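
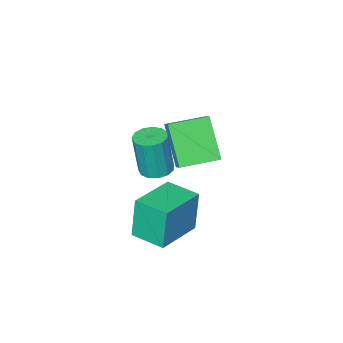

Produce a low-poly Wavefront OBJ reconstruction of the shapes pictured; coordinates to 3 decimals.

v 1.936 -1.129 2.637
v 2.62 -1.182 2.566
v 2.809 -1.324 4.471
v 2.124 -1.271 4.543
v 2.543 -0.803 2.601
v 2.731 -0.944 4.507
v 2.272 -0.527 2.649
v 2.461 -0.669 4.554
v 1.895 -0.443 2.692
v 2.084 -0.584 4.598
v 1.531 -0.576 2.718
v 1.72 -0.718 4.624
v 1.295 -0.885 2.719
v 1.484 -1.027 4.624
v 1.263 -1.272 2.693
v 1.452 -1.413 4.599
v 1.444 -1.613 2.65
v 1.633 -1.755 4.555
v 1.781 -1.801 2.603
v 1.97 -1.942 4.508
v 2.168 -1.775 2.566
v 2.356 -1.917 4.472
v 2.48 -1.545 2.553
v 2.669 -1.686 4.458
v 2.729 0.419 1.319
v 2.499 0.345 3.133
v 2.32 1.79 1.323
v 2.091 1.716 3.138
v 4.629 0.984 1.582
v 4.4 0.91 3.397
v 4.221 2.355 1.587
v 3.991 2.281 3.401
v -1.371 -1.57 1.277
v -1.731 -2.809 2.934
v -1.108 -0.993 1.765
v -1.468 -2.232 3.422
v 0.208 -2.188 1.158
v -0.152 -3.427 2.815
v 0.471 -1.611 1.646
v 0.111 -2.85 3.303
f 2 1 5
f 2 5 3
f 3 5 6
f 3 6 4
f 5 1 7
f 5 7 6
f 6 7 8
f 6 8 4
f 7 1 9
f 7 9 8
f 8 9 10
f 8 10 4
f 9 1 11
f 9 11 10
f 10 11 12
f 10 12 4
f 11 1 13
f 11 13 12
f 12 13 14
f 12 14 4
f 13 1 15
f 13 15 14
f 14 15 16
f 14 16 4
f 15 1 17
f 15 17 16
f 16 17 18
f 16 18 4
f 17 1 19
f 17 19 18
f 18 19 20
f 18 20 4
f 19 1 21
f 19 21 20
f 20 21 22
f 20 22 4
f 21 1 23
f 21 23 22
f 22 23 24
f 22 24 4
f 23 1 2
f 23 2 24
f 24 2 3
f 24 3 4
f 26 28 25
f 29 26 25
f 25 28 27
f 27 29 25
f 26 32 28
f 30 26 29
f 30 32 26
f 28 32 27
f 31 29 27
f 27 32 31
f 31 30 29
f 32 30 31
f 34 36 33
f 37 34 33
f 33 36 35
f 35 37 33
f 34 40 36
f 38 34 37
f 38 40 34
f 36 40 35
f 39 37 35
f 35 40 39
f 39 38 37
f 40 38 39



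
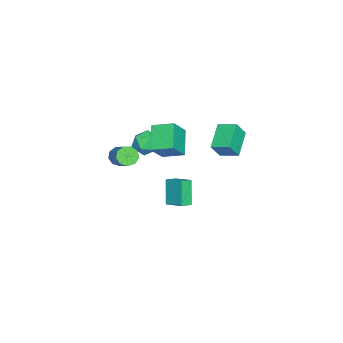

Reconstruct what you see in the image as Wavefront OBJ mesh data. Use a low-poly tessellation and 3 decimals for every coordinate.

v -1.443 3.095 1.659
v -3.163 3.134 2.512
v -1.219 4.323 2.055
v -2.939 4.362 2.907
v -0.901 2.638 2.773
v -2.621 2.677 3.625
v -0.677 3.866 3.168
v -2.397 3.905 4.021
v -4.067 -0.341 -3.285
v -3.408 -0.824 -2.96
v -3.476 0.831 -2.743
v -2.817 0.347 -2.417
v -3.083 -0.087 -4.903
v -2.424 -0.571 -4.577
v -2.492 1.084 -4.36
v -1.833 0.601 -4.035
v -1.616 -0.691 2.43
v -0.842 -1.075 2.93
v -1.578 -1.945 1.41
v -0.804 -2.329 1.91
v -1.708 -2.302 2.333
v -1.732 -1.528 2.964
v -0.688 -1.492 1.376
v -0.712 -0.718 2.007
v -0.268 -1.57 2.279
v -0.899 -2.071 2.871
v -1.521 -0.949 1.469
v -2.152 -1.45 2.061
v -0.881 -0.333 3.622
v 0.196 -0.777 4.981
v -0.865 1.068 4.068
v 0.212 0.623 5.427
v 0.628 -0.003 2.533
v 1.705 -0.448 3.892
v 0.644 1.397 2.979
v 1.721 0.953 4.338
v -0.304 -2.937 1.314
v 0.243 -3.25 0.946
v 1.492 -2.396 2.079
v 0.944 -2.083 2.446
v 0.129 -2.81 0.74
v 1.377 -1.955 1.873
v -0.188 -2.429 0.803
v 1.06 -1.575 1.935
v -0.56 -2.286 1.104
v 0.689 -1.432 2.237
v -0.812 -2.448 1.504
v 0.437 -1.594 2.637
v -0.826 -2.839 1.815
v 0.423 -1.984 2.947
v -0.597 -3.275 1.891
v 0.652 -2.421 3.024
v -0.23 -3.554 1.697
v 1.019 -2.7 2.83
v 0.101 -3.544 1.324
v 1.35 -2.69 2.457
f 2 4 1
f 5 2 1
f 1 4 3
f 3 5 1
f 2 8 4
f 6 2 5
f 6 8 2
f 4 8 3
f 7 5 3
f 3 8 7
f 7 6 5
f 8 6 7
f 10 12 9
f 13 10 9
f 9 12 11
f 11 13 9
f 10 16 12
f 14 10 13
f 14 16 10
f 12 16 11
f 15 13 11
f 11 16 15
f 15 14 13
f 16 14 15
f 17 28 22
f 17 22 18
f 17 18 24
f 17 24 27
f 17 27 28
f 18 22 26
f 22 28 21
f 28 27 19
f 27 24 23
f 24 18 25
f 20 26 21
f 20 21 19
f 20 19 23
f 20 23 25
f 20 25 26
f 21 26 22
f 19 21 28
f 23 19 27
f 25 23 24
f 26 25 18
f 30 32 29
f 33 30 29
f 29 32 31
f 31 33 29
f 30 36 32
f 34 30 33
f 34 36 30
f 32 36 31
f 35 33 31
f 31 36 35
f 35 34 33
f 36 34 35
f 38 37 41
f 38 41 39
f 39 41 42
f 39 42 40
f 41 37 43
f 41 43 42
f 42 43 44
f 42 44 40
f 43 37 45
f 43 45 44
f 44 45 46
f 44 46 40
f 45 37 47
f 45 47 46
f 46 47 48
f 46 48 40
f 47 37 49
f 47 49 48
f 48 49 50
f 48 50 40
f 49 37 51
f 49 51 50
f 50 51 52
f 50 52 40
f 51 37 53
f 51 53 52
f 52 53 54
f 52 54 40
f 53 37 55
f 53 55 54
f 54 55 56
f 54 56 40
f 55 37 38
f 55 38 56
f 56 38 39
f 56 39 40



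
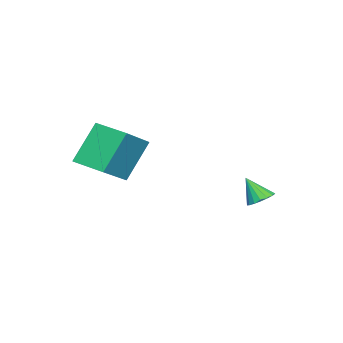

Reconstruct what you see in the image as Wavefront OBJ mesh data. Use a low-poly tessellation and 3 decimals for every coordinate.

v -2.567 2.682 -2.593
v -1.908 2.648 -2.61
v -2.573 1.998 -1.487
v -1.966 2.912 -2.447
v -2.162 3.124 -2.317
v -2.45 3.234 -2.251
v -2.765 3.218 -2.263
v -3.035 3.079 -2.35
v -3.198 2.848 -2.493
v -3.216 2.58 -2.659
v -3.085 2.335 -2.81
v -2.836 2.17 -2.911
v -2.525 2.121 -2.939
v -2.224 2.201 -2.888
v -2.001 2.391 -2.769
v 0.617 -3.235 -0.69
v -0.377 -2.678 1.157
v 1 -1.713 -0.943
v 0.006 -1.156 0.904
v 2.234 -3.484 0.256
v 1.24 -2.927 2.103
v 2.617 -1.962 0.003
v 1.623 -1.405 1.85
f 2 1 4
f 2 4 3
f 4 1 5
f 4 5 3
f 5 1 6
f 5 6 3
f 6 1 7
f 6 7 3
f 7 1 8
f 7 8 3
f 8 1 9
f 8 9 3
f 9 1 10
f 9 10 3
f 10 1 11
f 10 11 3
f 11 1 12
f 11 12 3
f 12 1 13
f 12 13 3
f 13 1 14
f 13 14 3
f 14 1 15
f 14 15 3
f 15 1 2
f 15 2 3
f 17 19 16
f 20 17 16
f 16 19 18
f 18 20 16
f 17 23 19
f 21 17 20
f 21 23 17
f 19 23 18
f 22 20 18
f 18 23 22
f 22 21 20
f 23 21 22



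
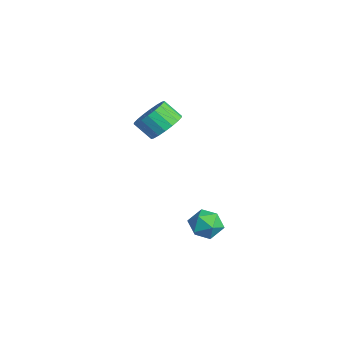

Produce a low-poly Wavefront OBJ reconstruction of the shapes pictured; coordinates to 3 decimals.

v -3.691 1.483 1.168
v -3.181 0.716 0.862
v -3.719 0.03 1.687
v -4.229 0.797 1.992
v -2.927 0.885 1.168
v -3.465 0.199 1.993
v -2.825 1.172 1.474
v -3.363 0.486 2.299
v -2.894 1.521 1.719
v -3.432 0.835 2.544
v -3.121 1.862 1.855
v -3.658 1.176 2.679
v -3.461 2.128 1.854
v -3.998 1.442 2.679
v -3.846 2.266 1.718
v -4.384 1.581 2.543
v -4.201 2.25 1.473
v -4.739 1.564 2.298
v -4.455 2.081 1.167
v -4.993 1.395 1.992
v -4.557 1.794 0.861
v -5.095 1.108 1.686
v -4.488 1.445 0.616
v -5.026 0.759 1.441
v -4.262 1.104 0.481
v -4.799 0.418 1.305
v -3.922 0.838 0.481
v -4.459 0.152 1.306
v -3.536 0.699 0.617
v -4.074 0.014 1.442
v 1.212 2.363 -1.975
v 2.07 2.404 -2.182
v 1.29 0.936 -1.938
v 2.148 0.977 -2.145
v 1.871 1.257 -1.354
v 1.823 2.138 -1.377
v 1.537 1.202 -2.743
v 1.489 2.083 -2.766
v 2.271 1.686 -2.657
v 2.477 1.72 -1.799
v 0.883 1.62 -2.321
v 1.089 1.654 -1.463
f 2 1 5
f 2 5 3
f 3 5 6
f 3 6 4
f 5 1 7
f 5 7 6
f 6 7 8
f 6 8 4
f 7 1 9
f 7 9 8
f 8 9 10
f 8 10 4
f 9 1 11
f 9 11 10
f 10 11 12
f 10 12 4
f 11 1 13
f 11 13 12
f 12 13 14
f 12 14 4
f 13 1 15
f 13 15 14
f 14 15 16
f 14 16 4
f 15 1 17
f 15 17 16
f 16 17 18
f 16 18 4
f 17 1 19
f 17 19 18
f 18 19 20
f 18 20 4
f 19 1 21
f 19 21 20
f 20 21 22
f 20 22 4
f 21 1 23
f 21 23 22
f 22 23 24
f 22 24 4
f 23 1 25
f 23 25 24
f 24 25 26
f 24 26 4
f 25 1 27
f 25 27 26
f 26 27 28
f 26 28 4
f 27 1 29
f 27 29 28
f 28 29 30
f 28 30 4
f 29 1 2
f 29 2 30
f 30 2 3
f 30 3 4
f 31 42 36
f 31 36 32
f 31 32 38
f 31 38 41
f 31 41 42
f 32 36 40
f 36 42 35
f 42 41 33
f 41 38 37
f 38 32 39
f 34 40 35
f 34 35 33
f 34 33 37
f 34 37 39
f 34 39 40
f 35 40 36
f 33 35 42
f 37 33 41
f 39 37 38
f 40 39 32



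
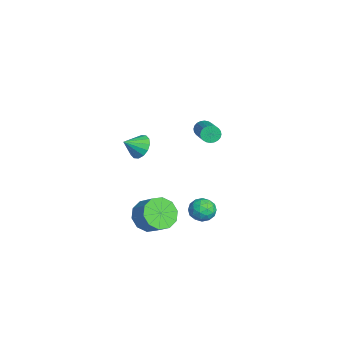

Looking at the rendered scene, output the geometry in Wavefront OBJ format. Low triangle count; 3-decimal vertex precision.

v 2.665 2.789 0.127
v 3.402 2.587 -0.067
v 2.698 1.973 1.107
v 3.435 1.771 0.913
v 3.286 2.49 1.2
v 3.266 2.994 0.594
v 2.834 1.566 0.446
v 2.814 2.07 -0.16
v 3.507 1.831 0.13
v 3.786 2.402 0.596
v 2.314 2.158 0.444
v 2.593 2.729 0.91
v 3.03 2.76 -0.056
v 3.07 1.8 1.096
v 2.982 2.223 1.265
v 3.415 2.104 1.151
v 2.95 2.999 0.332
v 3.384 2.88 0.219
v 3.316 2.823 0.963
v 2.716 1.68 0.821
v 3.15 1.561 0.708
v 2.685 2.456 -0.111
v 3.118 2.337 -0.225
v 2.784 1.737 0.077
v 3.525 2.196 -0.054
v 3.545 1.716 0.522
v 3.192 1.596 0.247
v 3.18 1.892 -0.109
v 3.689 2.532 0.22
v 3.709 2.052 0.796
v 3.622 2.475 0.965
v 3.609 2.772 0.609
v 3.751 2.087 0.336
v 2.391 2.508 0.244
v 2.411 2.028 0.82
v 2.491 1.788 0.431
v 2.478 2.085 0.075
v 2.555 2.844 0.518
v 2.575 2.364 1.094
v 2.92 2.668 1.149
v 2.908 2.964 0.793
v 2.349 2.473 0.704
v 2.577 -0.471 -0.019
v 3.321 -0.659 -0.72
v 4.168 -0.138 0.038
v 3.423 0.051 0.739
v 3.075 -0.079 -0.844
v 3.921 0.443 -0.086
v 2.638 0.352 -0.652
v 3.484 0.873 0.106
v 2.178 0.469 -0.219
v 3.024 0.99 0.539
v 1.87 0.226 0.291
v 2.716 0.748 1.049
v 1.832 -0.282 0.682
v 2.679 0.239 1.44
v 2.079 -0.863 0.806
v 2.925 -0.341 1.564
v 2.516 -1.293 0.614
v 3.362 -0.772 1.372
v 2.976 -1.41 0.181
v 3.822 -0.889 0.939
v 3.284 -1.168 -0.329
v 4.13 -0.646 0.429
v -0.166 -0.568 3.55
v 0.557 -0.239 3.708
v 0.106 -1.472 4.19
v 0.305 -0.099 4.013
v -0.074 -0.085 4.193
v -0.477 -0.2 4.201
v -0.796 -0.414 4.035
v -0.947 -0.67 3.738
v -0.888 -0.898 3.391
v -0.636 -1.038 3.087
v -0.258 -1.052 2.907
v 0.145 -0.936 2.899
v 0.465 -0.722 3.065
v 0.615 -0.467 3.362
v -4.571 3.54 1.765
v -4.369 3.252 1.292
v -2.566 3.351 2.002
v -2.769 3.64 2.475
v -4.353 3.471 1.221
v -2.551 3.57 1.931
v -4.371 3.7 1.234
v -2.568 3.799 1.943
v -4.419 3.905 1.327
v -2.616 4.004 2.037
v -4.49 4.054 1.487
v -2.687 4.154 2.197
v -4.574 4.125 1.689
v -2.771 4.225 2.399
v -4.657 4.108 1.903
v -2.854 4.207 2.613
v -4.727 4.003 2.096
v -2.924 4.103 2.806
v -4.774 3.829 2.238
v -2.971 3.928 2.948
v -4.789 3.61 2.309
v -2.987 3.709 3.019
v -4.772 3.381 2.297
v -2.969 3.48 3.006
v -4.724 3.176 2.203
v -2.921 3.275 2.913
v -4.653 3.026 2.043
v -2.85 3.126 2.753
v -4.569 2.955 1.841
v -2.766 3.055 2.551
v -4.486 2.973 1.627
v -2.683 3.072 2.337
v -4.416 3.077 1.434
v -2.613 3.177 2.144
f 1 38 17
f 38 12 41
f 17 41 6
f 38 41 17
f 1 17 13
f 17 6 18
f 13 18 2
f 17 18 13
f 1 13 22
f 13 2 23
f 22 23 8
f 13 23 22
f 1 22 34
f 22 8 37
f 34 37 11
f 22 37 34
f 1 34 38
f 34 11 42
f 38 42 12
f 34 42 38
f 2 18 29
f 18 6 32
f 29 32 10
f 18 32 29
f 6 41 19
f 41 12 40
f 19 40 5
f 41 40 19
f 12 42 39
f 42 11 35
f 39 35 3
f 42 35 39
f 11 37 36
f 37 8 24
f 36 24 7
f 37 24 36
f 8 23 28
f 23 2 25
f 28 25 9
f 23 25 28
f 4 30 16
f 30 10 31
f 16 31 5
f 30 31 16
f 4 16 14
f 16 5 15
f 14 15 3
f 16 15 14
f 4 14 21
f 14 3 20
f 21 20 7
f 14 20 21
f 4 21 26
f 21 7 27
f 26 27 9
f 21 27 26
f 4 26 30
f 26 9 33
f 30 33 10
f 26 33 30
f 5 31 19
f 31 10 32
f 19 32 6
f 31 32 19
f 3 15 39
f 15 5 40
f 39 40 12
f 15 40 39
f 7 20 36
f 20 3 35
f 36 35 11
f 20 35 36
f 9 27 28
f 27 7 24
f 28 24 8
f 27 24 28
f 10 33 29
f 33 9 25
f 29 25 2
f 33 25 29
f 44 43 47
f 44 47 45
f 45 47 48
f 45 48 46
f 47 43 49
f 47 49 48
f 48 49 50
f 48 50 46
f 49 43 51
f 49 51 50
f 50 51 52
f 50 52 46
f 51 43 53
f 51 53 52
f 52 53 54
f 52 54 46
f 53 43 55
f 53 55 54
f 54 55 56
f 54 56 46
f 55 43 57
f 55 57 56
f 56 57 58
f 56 58 46
f 57 43 59
f 57 59 58
f 58 59 60
f 58 60 46
f 59 43 61
f 59 61 60
f 60 61 62
f 60 62 46
f 61 43 63
f 61 63 62
f 62 63 64
f 62 64 46
f 63 43 44
f 63 44 64
f 64 44 45
f 64 45 46
f 66 65 68
f 66 68 67
f 68 65 69
f 68 69 67
f 69 65 70
f 69 70 67
f 70 65 71
f 70 71 67
f 71 65 72
f 71 72 67
f 72 65 73
f 72 73 67
f 73 65 74
f 73 74 67
f 74 65 75
f 74 75 67
f 75 65 76
f 75 76 67
f 76 65 77
f 76 77 67
f 77 65 78
f 77 78 67
f 78 65 66
f 78 66 67
f 80 79 83
f 80 83 81
f 81 83 84
f 81 84 82
f 83 79 85
f 83 85 84
f 84 85 86
f 84 86 82
f 85 79 87
f 85 87 86
f 86 87 88
f 86 88 82
f 87 79 89
f 87 89 88
f 88 89 90
f 88 90 82
f 89 79 91
f 89 91 90
f 90 91 92
f 90 92 82
f 91 79 93
f 91 93 92
f 92 93 94
f 92 94 82
f 93 79 95
f 93 95 94
f 94 95 96
f 94 96 82
f 95 79 97
f 95 97 96
f 96 97 98
f 96 98 82
f 97 79 99
f 97 99 98
f 98 99 100
f 98 100 82
f 99 79 101
f 99 101 100
f 100 101 102
f 100 102 82
f 101 79 103
f 101 103 102
f 102 103 104
f 102 104 82
f 103 79 105
f 103 105 104
f 104 105 106
f 104 106 82
f 105 79 107
f 105 107 106
f 106 107 108
f 106 108 82
f 107 79 109
f 107 109 108
f 108 109 110
f 108 110 82
f 109 79 111
f 109 111 110
f 110 111 112
f 110 112 82
f 111 79 80
f 111 80 112
f 112 80 81
f 112 81 82



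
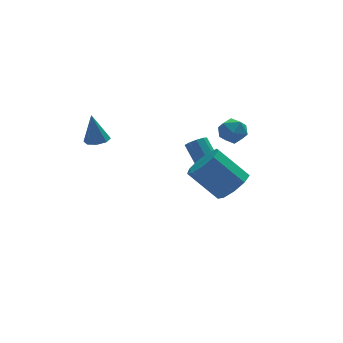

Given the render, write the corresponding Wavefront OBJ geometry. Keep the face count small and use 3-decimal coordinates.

v 2.6 1.545 -0.957
v 3.127 2.042 -0.55
v 2.693 0.638 0.03
v 3.22 1.135 0.437
v 2.421 1.35 0.361
v 2.364 1.911 -0.25
v 3.456 0.769 -0.27
v 3.399 1.33 -0.881
v 3.656 1.562 -0.126
v 3.016 1.921 0.264
v 2.804 0.759 -0.784
v 2.164 1.118 -0.394
v 2.375 3.072 -3.885
v 2.941 3.018 -3.663
v 2.571 4.274 -2.413
v 2.005 4.328 -2.635
v 2.931 3.311 -3.96
v 2.561 4.567 -2.711
v 2.661 3.492 -4.222
v 2.291 4.748 -2.972
v 2.258 3.477 -4.326
v 1.888 4.732 -3.076
v 1.909 3.272 -4.224
v 1.539 4.528 -2.974
v 1.778 2.974 -3.963
v 1.408 4.229 -2.713
v 1.927 2.721 -3.665
v 1.557 3.977 -2.416
v 2.285 2.633 -3.471
v 1.915 3.889 -2.221
v 2.686 2.751 -3.47
v 2.315 4.006 -2.22
v -3.219 3.53 -1.075
v -2.642 3.849 -1.051
v -3.421 3.77 0.555
v -3.03 4.158 -1.144
v -3.529 4.099 -1.198
v -3.846 3.707 -1.179
v -3.796 3.21 -1.099
v -3.408 2.901 -1.006
v -2.909 2.96 -0.952
v -2.592 3.352 -0.971
v 1.747 -2.268 -1.655
v 2.557 -1.826 -1.221
v 1.343 -0.989 0.19
v 0.533 -1.432 -0.245
v 2.285 -1.403 -1.705
v 1.071 -0.567 -0.295
v 1.762 -1.385 -2.166
v 0.548 -0.549 -0.755
v 1.231 -1.781 -2.388
v 0.018 -0.944 -0.977
v 0.942 -2.404 -2.267
v -0.272 -1.568 -0.857
v 1.029 -2.964 -1.86
v -0.184 -2.127 -0.449
v 1.453 -3.198 -1.357
v 0.239 -2.362 0.053
v 2.013 -2.997 -0.994
v 0.8 -2.161 0.417
v 2.449 -2.455 -0.94
v 1.236 -1.619 0.471
f 1 12 6
f 1 6 2
f 1 2 8
f 1 8 11
f 1 11 12
f 2 6 10
f 6 12 5
f 12 11 3
f 11 8 7
f 8 2 9
f 4 10 5
f 4 5 3
f 4 3 7
f 4 7 9
f 4 9 10
f 5 10 6
f 3 5 12
f 7 3 11
f 9 7 8
f 10 9 2
f 14 13 17
f 14 17 15
f 15 17 18
f 15 18 16
f 17 13 19
f 17 19 18
f 18 19 20
f 18 20 16
f 19 13 21
f 19 21 20
f 20 21 22
f 20 22 16
f 21 13 23
f 21 23 22
f 22 23 24
f 22 24 16
f 23 13 25
f 23 25 24
f 24 25 26
f 24 26 16
f 25 13 27
f 25 27 26
f 26 27 28
f 26 28 16
f 27 13 29
f 27 29 28
f 28 29 30
f 28 30 16
f 29 13 31
f 29 31 30
f 30 31 32
f 30 32 16
f 31 13 14
f 31 14 32
f 32 14 15
f 32 15 16
f 34 33 36
f 34 36 35
f 36 33 37
f 36 37 35
f 37 33 38
f 37 38 35
f 38 33 39
f 38 39 35
f 39 33 40
f 39 40 35
f 40 33 41
f 40 41 35
f 41 33 42
f 41 42 35
f 42 33 34
f 42 34 35
f 44 43 47
f 44 47 45
f 45 47 48
f 45 48 46
f 47 43 49
f 47 49 48
f 48 49 50
f 48 50 46
f 49 43 51
f 49 51 50
f 50 51 52
f 50 52 46
f 51 43 53
f 51 53 52
f 52 53 54
f 52 54 46
f 53 43 55
f 53 55 54
f 54 55 56
f 54 56 46
f 55 43 57
f 55 57 56
f 56 57 58
f 56 58 46
f 57 43 59
f 57 59 58
f 58 59 60
f 58 60 46
f 59 43 61
f 59 61 60
f 60 61 62
f 60 62 46
f 61 43 44
f 61 44 62
f 62 44 45
f 62 45 46



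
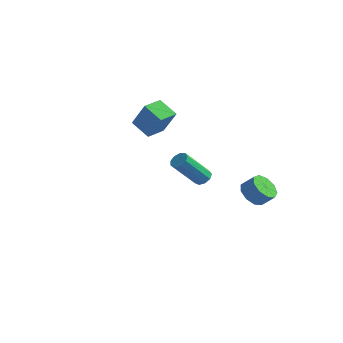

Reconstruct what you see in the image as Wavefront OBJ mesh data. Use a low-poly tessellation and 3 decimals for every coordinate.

v 2.629 -2.686 1.805
v 2.993 -3.081 1.69
v 2.256 -4.23 3.299
v 1.891 -3.834 3.415
v 3.142 -2.836 1.933
v 2.405 -3.985 3.542
v 3.051 -2.521 2.117
v 2.314 -3.669 3.726
v 2.762 -2.282 2.155
v 2.025 -3.431 3.764
v 2.411 -2.233 2.029
v 1.674 -3.381 3.638
v 2.162 -2.395 1.799
v 1.425 -3.544 3.408
v 2.131 -2.693 1.572
v 1.394 -3.842 3.181
v 2.333 -2.988 1.454
v 1.595 -4.137 3.063
v 2.673 -3.141 1.501
v 1.936 -4.29 3.11
v -3.845 1.908 1.025
v -5.032 2.08 1.727
v -3.664 3.186 1.019
v -4.851 3.357 1.721
v -2.909 1.783 2.639
v -4.096 1.954 3.341
v -2.728 3.06 2.633
v -3.915 3.232 3.335
v 1.838 3.688 -2.654
v 2.328 4.185 -3.254
v 3.032 4.369 -2.526
v 2.542 3.872 -1.926
v 1.919 4.555 -2.951
v 2.623 4.739 -2.223
v 1.471 4.52 -2.51
v 2.176 4.704 -1.782
v 1.196 4.095 -2.136
v 1.901 4.279 -1.408
v 1.22 3.48 -2.004
v 1.925 3.664 -1.276
v 1.534 2.963 -2.177
v 2.239 3.146 -1.449
v 1.989 2.784 -2.573
v 2.694 2.968 -1.845
v 2.374 3.029 -3.007
v 3.079 3.213 -2.278
v 2.508 3.582 -3.276
v 3.212 3.766 -2.547
f 2 1 5
f 2 5 3
f 3 5 6
f 3 6 4
f 5 1 7
f 5 7 6
f 6 7 8
f 6 8 4
f 7 1 9
f 7 9 8
f 8 9 10
f 8 10 4
f 9 1 11
f 9 11 10
f 10 11 12
f 10 12 4
f 11 1 13
f 11 13 12
f 12 13 14
f 12 14 4
f 13 1 15
f 13 15 14
f 14 15 16
f 14 16 4
f 15 1 17
f 15 17 16
f 16 17 18
f 16 18 4
f 17 1 19
f 17 19 18
f 18 19 20
f 18 20 4
f 19 1 2
f 19 2 20
f 20 2 3
f 20 3 4
f 22 24 21
f 25 22 21
f 21 24 23
f 23 25 21
f 22 28 24
f 26 22 25
f 26 28 22
f 24 28 23
f 27 25 23
f 23 28 27
f 27 26 25
f 28 26 27
f 30 29 33
f 30 33 31
f 31 33 34
f 31 34 32
f 33 29 35
f 33 35 34
f 34 35 36
f 34 36 32
f 35 29 37
f 35 37 36
f 36 37 38
f 36 38 32
f 37 29 39
f 37 39 38
f 38 39 40
f 38 40 32
f 39 29 41
f 39 41 40
f 40 41 42
f 40 42 32
f 41 29 43
f 41 43 42
f 42 43 44
f 42 44 32
f 43 29 45
f 43 45 44
f 44 45 46
f 44 46 32
f 45 29 47
f 45 47 46
f 46 47 48
f 46 48 32
f 47 29 30
f 47 30 48
f 48 30 31
f 48 31 32



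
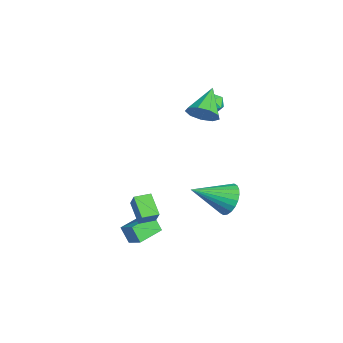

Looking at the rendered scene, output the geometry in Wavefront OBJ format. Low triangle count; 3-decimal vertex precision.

v 0.193 1.784 -1.103
v 0.942 1.513 -1.564
v 0.147 -0.024 -0.117
v 1.09 1.667 -1.275
v 1.101 1.839 -0.96
v 0.974 2.002 -0.666
v 0.728 2.132 -0.439
v 0.401 2.209 -0.313
v 0.042 2.221 -0.308
v -0.294 2.167 -0.423
v -0.555 2.055 -0.642
v -0.703 1.901 -0.931
v -0.714 1.73 -1.246
v -0.587 1.567 -1.539
v -0.341 1.437 -1.766
v -0.014 1.359 -1.892
v 0.345 1.347 -1.898
v 0.681 1.401 -1.783
v -0.186 -2.888 -3.61
v -0.59 -3.185 -2.779
v -0.936 -1.684 -3.544
v -1.34 -1.981 -2.714
v 0.48 -2.499 -3.146
v 0.076 -2.796 -2.316
v -0.27 -1.295 -3.081
v -0.674 -1.592 -2.25
v -4.425 1.717 2.783
v -4.191 2.093 2.262
v -3.509 1.947 3.358
v -3.275 2.323 2.837
v -3.813 2.539 3.2
v -4.379 2.396 2.845
v -3.321 1.644 2.775
v -3.887 1.501 2.42
v -3.51 2.047 2.257
v -3.813 2.6 2.519
v -3.887 1.44 3.101
v -4.19 1.993 3.363
v -2.204 1.131 3.3
v -1.885 0.818 4.023
v -3.436 1.949 4.2
v -1.635 1.329 3.9
v -1.652 1.747 3.496
v -1.928 1.877 3.001
v -2.333 1.658 2.646
v -2.678 1.193 2.597
v -2.801 0.699 2.877
v -2.646 0.407 3.355
v -2.284 0.454 3.808
v -0.228 -2.784 -0.83
v 0.237 -2.721 -0.062
v -0.333 -1.95 -0.835
v 0.133 -1.887 -0.067
v 0.847 -2.653 -1.493
v 1.313 -2.59 -0.725
v 0.743 -1.819 -1.498
v 1.208 -1.756 -0.73
f 2 1 4
f 2 4 3
f 4 1 5
f 4 5 3
f 5 1 6
f 5 6 3
f 6 1 7
f 6 7 3
f 7 1 8
f 7 8 3
f 8 1 9
f 8 9 3
f 9 1 10
f 9 10 3
f 10 1 11
f 10 11 3
f 11 1 12
f 11 12 3
f 12 1 13
f 12 13 3
f 13 1 14
f 13 14 3
f 14 1 15
f 14 15 3
f 15 1 16
f 15 16 3
f 16 1 17
f 16 17 3
f 17 1 18
f 17 18 3
f 18 1 2
f 18 2 3
f 20 22 19
f 23 20 19
f 19 22 21
f 21 23 19
f 20 26 22
f 24 20 23
f 24 26 20
f 22 26 21
f 25 23 21
f 21 26 25
f 25 24 23
f 26 24 25
f 27 38 32
f 27 32 28
f 27 28 34
f 27 34 37
f 27 37 38
f 28 32 36
f 32 38 31
f 38 37 29
f 37 34 33
f 34 28 35
f 30 36 31
f 30 31 29
f 30 29 33
f 30 33 35
f 30 35 36
f 31 36 32
f 29 31 38
f 33 29 37
f 35 33 34
f 36 35 28
f 40 39 42
f 40 42 41
f 42 39 43
f 42 43 41
f 43 39 44
f 43 44 41
f 44 39 45
f 44 45 41
f 45 39 46
f 45 46 41
f 46 39 47
f 46 47 41
f 47 39 48
f 47 48 41
f 48 39 49
f 48 49 41
f 49 39 40
f 49 40 41
f 51 53 50
f 54 51 50
f 50 53 52
f 52 54 50
f 51 57 53
f 55 51 54
f 55 57 51
f 53 57 52
f 56 54 52
f 52 57 56
f 56 55 54
f 57 55 56



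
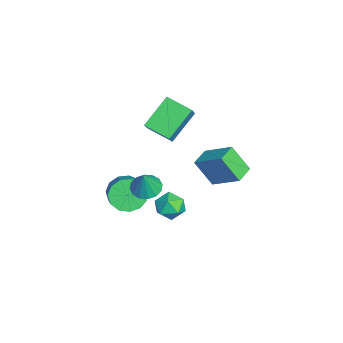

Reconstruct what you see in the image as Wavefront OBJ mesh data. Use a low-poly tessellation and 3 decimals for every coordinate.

v -0.201 -2.082 -1.601
v 0.5 -2.407 -1.904
v 0.341 -2.218 -0.199
v 0.571 -1.984 -1.89
v 0.435 -1.586 -1.799
v 0.129 -1.322 -1.655
v -0.266 -1.261 -1.496
v -0.643 -1.42 -1.366
v -0.902 -1.756 -1.299
v -0.973 -2.179 -1.313
v -0.837 -2.577 -1.404
v -0.531 -2.841 -1.548
v -0.136 -2.902 -1.706
v 0.241 -2.743 -1.837
v -1.468 -1.98 1.965
v -2.606 -0.841 3.218
v -0.749 -0.748 1.499
v -1.887 0.39 2.752
v -0.513 -2.15 2.988
v -1.651 -1.012 4.241
v 0.206 -0.919 2.522
v -0.932 0.22 3.775
v -1.622 -3.148 -3.25
v -1.1 -3.61 -3.996
v -0.036 -3.473 -3.335
v -0.558 -3.012 -2.59
v -1.096 -3.048 -4.118
v -0.032 -2.912 -3.458
v -1.258 -2.518 -3.966
v -0.194 -2.382 -3.305
v -1.536 -2.189 -3.586
v -0.472 -2.052 -2.925
v -1.842 -2.164 -3.1
v -0.778 -2.027 -2.439
v -2.077 -2.451 -2.661
v -1.013 -2.315 -2
v -2.168 -2.96 -2.41
v -1.104 -2.824 -1.749
v -2.086 -3.528 -2.425
v -1.022 -3.392 -1.764
v -1.856 -3.976 -2.703
v -0.792 -3.84 -2.042
v -1.552 -4.161 -3.154
v -0.488 -4.025 -2.493
v -1.27 -4.024 -3.636
v -0.206 -3.888 -2.975
v 0.619 1.718 0.196
v 0.256 0.833 1.589
v 1.5 2.996 1.239
v 1.137 2.111 2.632
v 1.543 1.169 0.088
v 1.18 0.284 1.481
v 2.424 2.447 1.131
v 2.061 1.562 2.524
v 0.289 -0.77 -3.09
v 0.763 -0.119 -2.701
v 0.617 -1.661 -1.999
v 1.091 -1.01 -1.61
v 0.201 -0.947 -1.657
v -0.002 -0.397 -2.331
v 1.382 -1.383 -2.369
v 1.179 -0.833 -3.043
v 1.439 -0.499 -2.255
v 0.708 -0.229 -1.816
v 0.672 -1.551 -2.884
v -0.059 -1.281 -2.445
f 2 1 4
f 2 4 3
f 4 1 5
f 4 5 3
f 5 1 6
f 5 6 3
f 6 1 7
f 6 7 3
f 7 1 8
f 7 8 3
f 8 1 9
f 8 9 3
f 9 1 10
f 9 10 3
f 10 1 11
f 10 11 3
f 11 1 12
f 11 12 3
f 12 1 13
f 12 13 3
f 13 1 14
f 13 14 3
f 14 1 2
f 14 2 3
f 16 18 15
f 19 16 15
f 15 18 17
f 17 19 15
f 16 22 18
f 20 16 19
f 20 22 16
f 18 22 17
f 21 19 17
f 17 22 21
f 21 20 19
f 22 20 21
f 24 23 27
f 24 27 25
f 25 27 28
f 25 28 26
f 27 23 29
f 27 29 28
f 28 29 30
f 28 30 26
f 29 23 31
f 29 31 30
f 30 31 32
f 30 32 26
f 31 23 33
f 31 33 32
f 32 33 34
f 32 34 26
f 33 23 35
f 33 35 34
f 34 35 36
f 34 36 26
f 35 23 37
f 35 37 36
f 36 37 38
f 36 38 26
f 37 23 39
f 37 39 38
f 38 39 40
f 38 40 26
f 39 23 41
f 39 41 40
f 40 41 42
f 40 42 26
f 41 23 43
f 41 43 42
f 42 43 44
f 42 44 26
f 43 23 45
f 43 45 44
f 44 45 46
f 44 46 26
f 45 23 24
f 45 24 46
f 46 24 25
f 46 25 26
f 48 50 47
f 51 48 47
f 47 50 49
f 49 51 47
f 48 54 50
f 52 48 51
f 52 54 48
f 50 54 49
f 53 51 49
f 49 54 53
f 53 52 51
f 54 52 53
f 55 66 60
f 55 60 56
f 55 56 62
f 55 62 65
f 55 65 66
f 56 60 64
f 60 66 59
f 66 65 57
f 65 62 61
f 62 56 63
f 58 64 59
f 58 59 57
f 58 57 61
f 58 61 63
f 58 63 64
f 59 64 60
f 57 59 66
f 61 57 65
f 63 61 62
f 64 63 56



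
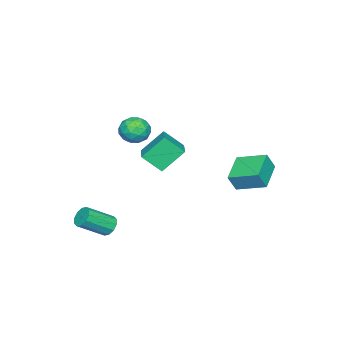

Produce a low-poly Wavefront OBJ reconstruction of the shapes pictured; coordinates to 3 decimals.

v -3.762 1.522 -1.23
v -3.383 1.234 -0.271
v -3.931 3.142 -0.676
v -3.552 2.854 0.282
v -2.088 1.886 -1.782
v -1.709 1.598 -0.824
v -2.257 3.506 -1.229
v -1.878 3.218 -0.27
v 2.667 -2.715 -3.289
v 3.058 -2.222 -3.246
v 4.123 -3.153 -2.268
v 3.733 -3.645 -2.311
v 2.805 -2.201 -2.951
v 3.871 -3.132 -1.973
v 2.5 -2.376 -2.785
v 3.565 -3.307 -1.806
v 2.258 -2.681 -2.811
v 3.324 -3.611 -1.833
v 2.173 -2.998 -3.02
v 3.238 -3.929 -2.042
v 2.277 -3.207 -3.332
v 3.342 -4.138 -2.354
v 2.529 -3.228 -3.627
v 3.595 -4.159 -2.649
v 2.835 -3.053 -3.794
v 3.9 -3.984 -2.815
v 3.076 -2.749 -3.767
v 4.142 -3.679 -2.789
v 3.162 -2.431 -3.558
v 4.227 -3.362 -2.58
v -2.27 -2.54 -1.274
v -1.944 -3.549 -0.345
v -3.146 -1.692 -0.047
v -2.821 -2.701 0.883
v -0.899 -1.719 -0.863
v -0.574 -2.728 0.067
v -1.776 -0.871 0.365
v -1.45 -1.88 1.294
v 2.57 -0.609 3.598
v 3.108 -1.165 3.956
v 1.612 -1.595 3.504
v 2.15 -2.151 3.862
v 1.827 -1.514 4.325
v 2.418 -0.904 4.383
v 2.302 -1.856 3.077
v 2.893 -1.246 3.135
v 2.942 -1.935 3.634
v 2.648 -1.724 4.405
v 2.072 -1.036 3.055
v 1.778 -0.825 3.826
v 2.923 -0.8 3.785
v 1.797 -1.96 3.675
v 1.607 -1.585 3.947
v 1.923 -1.912 4.157
v 2.518 -0.647 4.036
v 2.834 -0.973 4.246
v 2.081 -1.179 4.463
v 1.886 -1.787 3.214
v 2.202 -2.113 3.424
v 2.797 -0.848 3.303
v 3.113 -1.175 3.513
v 2.639 -1.581 2.997
v 3.141 -1.58 3.806
v 2.578 -2.16 3.751
v 2.668 -1.986 3.29
v 3.015 -1.628 3.324
v 2.969 -1.455 4.259
v 2.406 -2.035 4.204
v 2.216 -1.66 4.476
v 2.564 -1.302 4.51
v 2.871 -1.908 4.07
v 2.314 -0.725 3.256
v 1.751 -1.305 3.201
v 2.156 -1.458 2.95
v 2.504 -1.1 2.984
v 2.142 -0.6 3.709
v 1.579 -1.18 3.654
v 1.705 -1.132 4.136
v 2.052 -0.774 4.17
v 1.849 -0.852 3.39
f 2 4 1
f 5 2 1
f 1 4 3
f 3 5 1
f 2 8 4
f 6 2 5
f 6 8 2
f 4 8 3
f 7 5 3
f 3 8 7
f 7 6 5
f 8 6 7
f 10 9 13
f 10 13 11
f 11 13 14
f 11 14 12
f 13 9 15
f 13 15 14
f 14 15 16
f 14 16 12
f 15 9 17
f 15 17 16
f 16 17 18
f 16 18 12
f 17 9 19
f 17 19 18
f 18 19 20
f 18 20 12
f 19 9 21
f 19 21 20
f 20 21 22
f 20 22 12
f 21 9 23
f 21 23 22
f 22 23 24
f 22 24 12
f 23 9 25
f 23 25 24
f 24 25 26
f 24 26 12
f 25 9 27
f 25 27 26
f 26 27 28
f 26 28 12
f 27 9 29
f 27 29 28
f 28 29 30
f 28 30 12
f 29 9 10
f 29 10 30
f 30 10 11
f 30 11 12
f 32 34 31
f 35 32 31
f 31 34 33
f 33 35 31
f 32 38 34
f 36 32 35
f 36 38 32
f 34 38 33
f 37 35 33
f 33 38 37
f 37 36 35
f 38 36 37
f 39 76 55
f 76 50 79
f 55 79 44
f 76 79 55
f 39 55 51
f 55 44 56
f 51 56 40
f 55 56 51
f 39 51 60
f 51 40 61
f 60 61 46
f 51 61 60
f 39 60 72
f 60 46 75
f 72 75 49
f 60 75 72
f 39 72 76
f 72 49 80
f 76 80 50
f 72 80 76
f 40 56 67
f 56 44 70
f 67 70 48
f 56 70 67
f 44 79 57
f 79 50 78
f 57 78 43
f 79 78 57
f 50 80 77
f 80 49 73
f 77 73 41
f 80 73 77
f 49 75 74
f 75 46 62
f 74 62 45
f 75 62 74
f 46 61 66
f 61 40 63
f 66 63 47
f 61 63 66
f 42 68 54
f 68 48 69
f 54 69 43
f 68 69 54
f 42 54 52
f 54 43 53
f 52 53 41
f 54 53 52
f 42 52 59
f 52 41 58
f 59 58 45
f 52 58 59
f 42 59 64
f 59 45 65
f 64 65 47
f 59 65 64
f 42 64 68
f 64 47 71
f 68 71 48
f 64 71 68
f 43 69 57
f 69 48 70
f 57 70 44
f 69 70 57
f 41 53 77
f 53 43 78
f 77 78 50
f 53 78 77
f 45 58 74
f 58 41 73
f 74 73 49
f 58 73 74
f 47 65 66
f 65 45 62
f 66 62 46
f 65 62 66
f 48 71 67
f 71 47 63
f 67 63 40
f 71 63 67



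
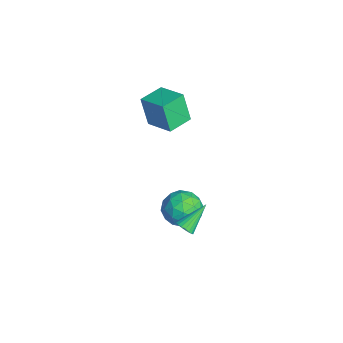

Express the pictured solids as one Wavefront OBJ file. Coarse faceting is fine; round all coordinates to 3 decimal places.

v -2.739 -1.046 2.738
v -3.116 -1.304 4.25
v -1.524 -0.299 3.168
v -1.9 -0.558 4.68
v -2.06 -2.142 2.72
v -2.436 -2.401 4.232
v -0.844 -1.396 3.15
v -1.221 -1.654 4.662
v 1.87 -1.379 -1.366
v 2.267 -1.463 -1.057
v 1.35 -0.261 -0.394
v 2.344 -1.314 -1.187
v 2.338 -1.176 -1.348
v 2.252 -1.073 -1.513
v 2.099 -1.024 -1.652
v 1.907 -1.035 -1.741
v 1.709 -1.106 -1.766
v 1.539 -1.224 -1.721
v 1.426 -1.369 -1.615
v 1.389 -1.516 -1.466
v 1.436 -1.639 -1.3
v 1.559 -1.716 -1.145
v 1.735 -1.736 -1.028
v 1.934 -1.694 -0.97
v 2.122 -1.597 -0.98
v -0.459 -0.523 -2.593
v 0.142 -0.078 -1.884
v -0.102 -2.022 -1.956
v 0.499 -1.577 -1.247
v -0.523 -1.45 -1.209
v -0.743 -0.524 -1.603
v 0.783 -1.576 -2.237
v 0.563 -0.65 -2.631
v 0.91 -0.729 -1.664
v 0.102 -0.651 -1.029
v -0.062 -1.449 -2.811
v -0.87 -1.371 -2.176
v -0.19 -0.169 -2.295
v 0.23 -1.931 -1.545
v -0.371 -1.856 -1.523
v -0.018 -1.595 -1.106
v -0.71 -0.431 -2.129
v -0.357 -0.17 -1.713
v -0.748 -0.976 -1.316
v 0.397 -1.93 -2.127
v 0.75 -1.669 -1.711
v 0.058 -0.505 -2.734
v 0.411 -0.244 -2.317
v 0.788 -1.124 -2.524
v 0.615 -0.29 -1.748
v 0.825 -1.171 -1.374
v 0.992 -1.171 -1.956
v 0.862 -0.626 -2.187
v 0.14 -0.244 -1.375
v 0.35 -1.125 -1
v -0.251 -1.051 -0.978
v -0.38 -0.506 -1.21
v 0.592 -0.627 -1.246
v -0.31 -0.975 -2.84
v -0.1 -1.856 -2.465
v 0.42 -1.594 -2.63
v 0.291 -1.049 -2.862
v -0.785 -0.929 -2.466
v -0.575 -1.81 -2.092
v -0.822 -1.474 -1.653
v -0.952 -0.929 -1.884
v -0.552 -1.473 -2.594
f 2 4 1
f 5 2 1
f 1 4 3
f 3 5 1
f 2 8 4
f 6 2 5
f 6 8 2
f 4 8 3
f 7 5 3
f 3 8 7
f 7 6 5
f 8 6 7
f 10 9 12
f 10 12 11
f 12 9 13
f 12 13 11
f 13 9 14
f 13 14 11
f 14 9 15
f 14 15 11
f 15 9 16
f 15 16 11
f 16 9 17
f 16 17 11
f 17 9 18
f 17 18 11
f 18 9 19
f 18 19 11
f 19 9 20
f 19 20 11
f 20 9 21
f 20 21 11
f 21 9 22
f 21 22 11
f 22 9 23
f 22 23 11
f 23 9 24
f 23 24 11
f 24 9 25
f 24 25 11
f 25 9 10
f 25 10 11
f 26 63 42
f 63 37 66
f 42 66 31
f 63 66 42
f 26 42 38
f 42 31 43
f 38 43 27
f 42 43 38
f 26 38 47
f 38 27 48
f 47 48 33
f 38 48 47
f 26 47 59
f 47 33 62
f 59 62 36
f 47 62 59
f 26 59 63
f 59 36 67
f 63 67 37
f 59 67 63
f 27 43 54
f 43 31 57
f 54 57 35
f 43 57 54
f 31 66 44
f 66 37 65
f 44 65 30
f 66 65 44
f 37 67 64
f 67 36 60
f 64 60 28
f 67 60 64
f 36 62 61
f 62 33 49
f 61 49 32
f 62 49 61
f 33 48 53
f 48 27 50
f 53 50 34
f 48 50 53
f 29 55 41
f 55 35 56
f 41 56 30
f 55 56 41
f 29 41 39
f 41 30 40
f 39 40 28
f 41 40 39
f 29 39 46
f 39 28 45
f 46 45 32
f 39 45 46
f 29 46 51
f 46 32 52
f 51 52 34
f 46 52 51
f 29 51 55
f 51 34 58
f 55 58 35
f 51 58 55
f 30 56 44
f 56 35 57
f 44 57 31
f 56 57 44
f 28 40 64
f 40 30 65
f 64 65 37
f 40 65 64
f 32 45 61
f 45 28 60
f 61 60 36
f 45 60 61
f 34 52 53
f 52 32 49
f 53 49 33
f 52 49 53
f 35 58 54
f 58 34 50
f 54 50 27
f 58 50 54



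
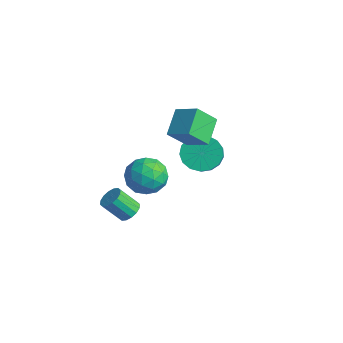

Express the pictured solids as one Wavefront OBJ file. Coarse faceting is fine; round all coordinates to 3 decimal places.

v -4.074 2.688 -0.029
v -4.261 1.681 1.066
v -2.904 3.13 0.578
v -3.092 2.123 1.674
v -3.248 1.637 -0.854
v -3.436 0.63 0.242
v -2.079 2.079 -0.246
v -2.266 1.072 0.849
v -0.002 -2.181 2.039
v 0.874 -2.167 1.458
v -0.494 -3.613 1.262
v 0.382 -3.599 0.681
v 0.439 -3.792 1.713
v 0.743 -2.908 2.193
v -0.363 -2.872 0.527
v -0.059 -1.988 1.007
v 0.651 -2.594 0.523
v 1.146 -3.163 1.256
v -0.766 -2.617 1.464
v -0.271 -3.186 2.197
v 0.48 -2.049 1.817
v -0.1 -3.731 0.903
v -0.066 -3.845 1.51
v 0.449 -3.837 1.168
v 0.403 -2.484 2.249
v 0.917 -2.476 1.907
v 0.661 -3.431 2.057
v -0.537 -3.304 0.813
v -0.023 -3.296 0.471
v -0.069 -1.943 1.552
v 0.446 -1.935 1.21
v -0.281 -2.349 0.663
v 0.863 -2.292 0.926
v 0.573 -3.133 0.469
v 0.136 -2.706 0.379
v 0.315 -2.186 0.661
v 1.154 -2.626 1.356
v 0.865 -3.467 0.9
v 0.898 -3.581 1.506
v 1.077 -3.061 1.788
v 1.023 -2.877 0.807
v -0.485 -2.313 1.82
v -0.774 -3.154 1.364
v -0.697 -2.719 0.932
v -0.518 -2.199 1.214
v -0.193 -2.647 2.251
v -0.483 -3.488 1.794
v 0.065 -3.594 2.059
v 0.244 -3.074 2.341
v -0.643 -2.903 1.913
v -2.423 -2.137 -3.424
v -2.014 -1.855 -3.021
v -2.528 -2.581 -1.992
v -2.937 -2.863 -2.396
v -2.283 -1.662 -3.019
v -2.797 -2.388 -1.99
v -2.59 -1.596 -3.126
v -3.104 -2.322 -2.097
v -2.852 -1.675 -3.313
v -3.366 -2.401 -2.284
v -2.999 -1.878 -3.529
v -3.513 -2.604 -2.501
v -2.992 -2.15 -3.718
v -3.505 -2.877 -2.689
v -2.832 -2.419 -3.828
v -3.346 -3.145 -2.799
v -2.563 -2.612 -3.83
v -3.077 -3.338 -2.801
v -2.256 -2.678 -3.723
v -2.77 -3.404 -2.694
v -1.994 -2.599 -3.536
v -2.508 -3.325 -2.507
v -1.847 -2.396 -3.319
v -2.361 -3.122 -2.291
v -1.855 -2.123 -3.131
v -2.368 -2.85 -2.102
v -3.903 3.001 -2.576
v -3.375 2.568 -3.373
v -2.569 1.946 -2.502
v -3.097 2.379 -1.704
v -3.132 3 -3.289
v -2.327 2.378 -2.418
v -3.066 3.433 -3.041
v -2.261 2.81 -2.17
v -3.192 3.766 -2.687
v -2.386 3.143 -1.816
v -3.48 3.924 -2.307
v -2.675 3.301 -1.436
v -3.865 3.871 -1.988
v -3.06 3.248 -1.117
v -4.259 3.619 -1.804
v -3.454 2.996 -0.933
v -4.571 3.225 -1.797
v -3.766 2.602 -0.926
v -4.73 2.78 -1.968
v -3.925 2.157 -1.097
v -4.7 2.386 -2.279
v -3.894 1.763 -1.408
v -4.487 2.132 -2.657
v -3.681 1.51 -1.786
v -4.14 2.078 -3.016
v -3.334 1.456 -2.145
v -3.739 2.236 -3.275
v -2.933 1.613 -2.404
f 2 4 1
f 5 2 1
f 1 4 3
f 3 5 1
f 2 8 4
f 6 2 5
f 6 8 2
f 4 8 3
f 7 5 3
f 3 8 7
f 7 6 5
f 8 6 7
f 9 46 25
f 46 20 49
f 25 49 14
f 46 49 25
f 9 25 21
f 25 14 26
f 21 26 10
f 25 26 21
f 9 21 30
f 21 10 31
f 30 31 16
f 21 31 30
f 9 30 42
f 30 16 45
f 42 45 19
f 30 45 42
f 9 42 46
f 42 19 50
f 46 50 20
f 42 50 46
f 10 26 37
f 26 14 40
f 37 40 18
f 26 40 37
f 14 49 27
f 49 20 48
f 27 48 13
f 49 48 27
f 20 50 47
f 50 19 43
f 47 43 11
f 50 43 47
f 19 45 44
f 45 16 32
f 44 32 15
f 45 32 44
f 16 31 36
f 31 10 33
f 36 33 17
f 31 33 36
f 12 38 24
f 38 18 39
f 24 39 13
f 38 39 24
f 12 24 22
f 24 13 23
f 22 23 11
f 24 23 22
f 12 22 29
f 22 11 28
f 29 28 15
f 22 28 29
f 12 29 34
f 29 15 35
f 34 35 17
f 29 35 34
f 12 34 38
f 34 17 41
f 38 41 18
f 34 41 38
f 13 39 27
f 39 18 40
f 27 40 14
f 39 40 27
f 11 23 47
f 23 13 48
f 47 48 20
f 23 48 47
f 15 28 44
f 28 11 43
f 44 43 19
f 28 43 44
f 17 35 36
f 35 15 32
f 36 32 16
f 35 32 36
f 18 41 37
f 41 17 33
f 37 33 10
f 41 33 37
f 52 51 55
f 52 55 53
f 53 55 56
f 53 56 54
f 55 51 57
f 55 57 56
f 56 57 58
f 56 58 54
f 57 51 59
f 57 59 58
f 58 59 60
f 58 60 54
f 59 51 61
f 59 61 60
f 60 61 62
f 60 62 54
f 61 51 63
f 61 63 62
f 62 63 64
f 62 64 54
f 63 51 65
f 63 65 64
f 64 65 66
f 64 66 54
f 65 51 67
f 65 67 66
f 66 67 68
f 66 68 54
f 67 51 69
f 67 69 68
f 68 69 70
f 68 70 54
f 69 51 71
f 69 71 70
f 70 71 72
f 70 72 54
f 71 51 73
f 71 73 72
f 72 73 74
f 72 74 54
f 73 51 75
f 73 75 74
f 74 75 76
f 74 76 54
f 75 51 52
f 75 52 76
f 76 52 53
f 76 53 54
f 78 77 81
f 78 81 79
f 79 81 82
f 79 82 80
f 81 77 83
f 81 83 82
f 82 83 84
f 82 84 80
f 83 77 85
f 83 85 84
f 84 85 86
f 84 86 80
f 85 77 87
f 85 87 86
f 86 87 88
f 86 88 80
f 87 77 89
f 87 89 88
f 88 89 90
f 88 90 80
f 89 77 91
f 89 91 90
f 90 91 92
f 90 92 80
f 91 77 93
f 91 93 92
f 92 93 94
f 92 94 80
f 93 77 95
f 93 95 94
f 94 95 96
f 94 96 80
f 95 77 97
f 95 97 96
f 96 97 98
f 96 98 80
f 97 77 99
f 97 99 98
f 98 99 100
f 98 100 80
f 99 77 101
f 99 101 100
f 100 101 102
f 100 102 80
f 101 77 103
f 101 103 102
f 102 103 104
f 102 104 80
f 103 77 78
f 103 78 104
f 104 78 79
f 104 79 80



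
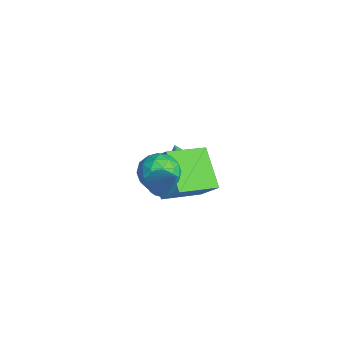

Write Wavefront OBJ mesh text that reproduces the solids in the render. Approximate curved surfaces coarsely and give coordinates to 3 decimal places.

v -0.734 -1.679 -1.567
v 0.032 -3.504 -0.703
v -2.374 -1.83 -0.432
v -1.607 -3.655 0.433
v -0.213 -1.065 -0.733
v 0.554 -2.89 0.132
v -1.852 -1.216 0.403
v -1.086 -3.041 1.267
v 1.884 -3.899 2.321
v 2.333 -4.253 2.079
v 2.936 -3.521 3.719
v 2.385 -4.037 1.982
v 2.361 -3.801 1.936
v 2.264 -3.58 1.949
v 2.11 -3.407 2.018
v 1.921 -3.309 2.134
v 1.727 -3.301 2.278
v 1.556 -3.384 2.428
v 1.436 -3.545 2.562
v 1.384 -3.76 2.659
v 1.408 -3.997 2.705
v 1.505 -4.218 2.692
v 1.659 -4.391 2.623
v 1.848 -4.489 2.508
v 2.042 -4.497 2.364
v 2.212 -4.414 2.213
v -0.557 -3.587 1.477
v -0.069 -3.238 0.759
v 0.729 -4.062 2.121
v 1.217 -3.713 1.403
v 0.789 -3.136 2.003
v -0.005 -2.842 1.605
v 0.665 -4.458 1.275
v -0.129 -4.164 0.877
v 0.687 -3.776 0.634
v 0.763 -2.959 1.084
v -0.103 -4.341 1.796
v -0.027 -3.524 2.246
v -0.426 -3.371 1.062
v 1.086 -3.929 1.818
v 0.834 -3.59 2.171
v 1.121 -3.385 1.749
v -0.388 -3.138 1.559
v -0.101 -2.933 1.137
v 0.403 -2.873 1.868
v 0.761 -4.367 1.743
v 1.048 -4.162 1.321
v -0.461 -3.915 1.131
v -0.174 -3.71 0.709
v 0.257 -4.427 1.012
v 0.305 -3.482 0.566
v 1.061 -3.761 0.945
v 0.737 -4.199 0.869
v 0.27 -4.026 0.636
v 0.351 -3.001 0.831
v 1.106 -3.281 1.209
v 0.855 -2.942 1.562
v 0.388 -2.769 1.328
v 0.795 -3.318 0.757
v -0.446 -4.019 1.671
v 0.309 -4.299 2.049
v 0.272 -4.531 1.552
v -0.195 -4.358 1.318
v -0.401 -3.539 1.935
v 0.355 -3.818 2.314
v 0.39 -3.274 2.244
v -0.077 -3.101 2.011
v -0.135 -3.982 2.123
v -2.969 -1.958 -1.808
v -2.394 -2.485 -1.841
v -3.131 -2.222 -0.432
v -2.211 -2.135 -1.752
v -2.232 -1.739 -1.679
v -2.449 -1.401 -1.64
v -2.807 -1.213 -1.646
v -3.207 -1.224 -1.696
v -3.544 -1.432 -1.775
v -3.726 -1.782 -1.863
v -3.706 -2.178 -1.937
v -3.488 -2.516 -1.976
v -3.131 -2.704 -1.97
v -2.731 -2.693 -1.92
f 2 4 1
f 5 2 1
f 1 4 3
f 3 5 1
f 2 8 4
f 6 2 5
f 6 8 2
f 4 8 3
f 7 5 3
f 3 8 7
f 7 6 5
f 8 6 7
f 10 9 12
f 10 12 11
f 12 9 13
f 12 13 11
f 13 9 14
f 13 14 11
f 14 9 15
f 14 15 11
f 15 9 16
f 15 16 11
f 16 9 17
f 16 17 11
f 17 9 18
f 17 18 11
f 18 9 19
f 18 19 11
f 19 9 20
f 19 20 11
f 20 9 21
f 20 21 11
f 21 9 22
f 21 22 11
f 22 9 23
f 22 23 11
f 23 9 24
f 23 24 11
f 24 9 25
f 24 25 11
f 25 9 26
f 25 26 11
f 26 9 10
f 26 10 11
f 27 64 43
f 64 38 67
f 43 67 32
f 64 67 43
f 27 43 39
f 43 32 44
f 39 44 28
f 43 44 39
f 27 39 48
f 39 28 49
f 48 49 34
f 39 49 48
f 27 48 60
f 48 34 63
f 60 63 37
f 48 63 60
f 27 60 64
f 60 37 68
f 64 68 38
f 60 68 64
f 28 44 55
f 44 32 58
f 55 58 36
f 44 58 55
f 32 67 45
f 67 38 66
f 45 66 31
f 67 66 45
f 38 68 65
f 68 37 61
f 65 61 29
f 68 61 65
f 37 63 62
f 63 34 50
f 62 50 33
f 63 50 62
f 34 49 54
f 49 28 51
f 54 51 35
f 49 51 54
f 30 56 42
f 56 36 57
f 42 57 31
f 56 57 42
f 30 42 40
f 42 31 41
f 40 41 29
f 42 41 40
f 30 40 47
f 40 29 46
f 47 46 33
f 40 46 47
f 30 47 52
f 47 33 53
f 52 53 35
f 47 53 52
f 30 52 56
f 52 35 59
f 56 59 36
f 52 59 56
f 31 57 45
f 57 36 58
f 45 58 32
f 57 58 45
f 29 41 65
f 41 31 66
f 65 66 38
f 41 66 65
f 33 46 62
f 46 29 61
f 62 61 37
f 46 61 62
f 35 53 54
f 53 33 50
f 54 50 34
f 53 50 54
f 36 59 55
f 59 35 51
f 55 51 28
f 59 51 55
f 70 69 72
f 70 72 71
f 72 69 73
f 72 73 71
f 73 69 74
f 73 74 71
f 74 69 75
f 74 75 71
f 75 69 76
f 75 76 71
f 76 69 77
f 76 77 71
f 77 69 78
f 77 78 71
f 78 69 79
f 78 79 71
f 79 69 80
f 79 80 71
f 80 69 81
f 80 81 71
f 81 69 82
f 81 82 71
f 82 69 70
f 82 70 71



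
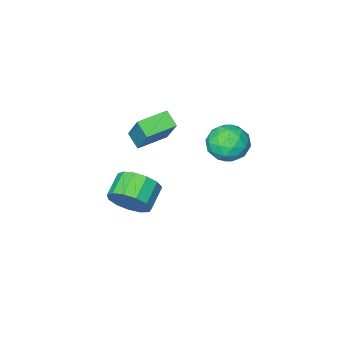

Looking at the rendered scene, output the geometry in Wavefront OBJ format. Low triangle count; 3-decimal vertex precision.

v -4.392 2.372 2.023
v -3.585 2.825 2.475
v -3.955 0.915 2.705
v -3.148 1.368 3.157
v -4.105 1.591 3.468
v -4.375 2.492 3.046
v -3.165 1.248 2.134
v -3.435 2.149 1.712
v -2.827 2.131 2.543
v -3.407 2.343 3.368
v -4.133 1.397 1.812
v -4.713 1.609 2.637
v -4.027 2.726 2.189
v -3.513 1.014 2.991
v -4.076 1.145 3.174
v -3.601 1.411 3.439
v -4.491 2.53 2.525
v -4.017 2.797 2.79
v -4.322 2.072 3.374
v -3.523 0.943 2.39
v -3.049 1.21 2.655
v -3.939 2.329 1.741
v -3.464 2.595 2.006
v -3.218 1.668 1.806
v -3.107 2.585 2.495
v -2.85 1.729 2.896
v -2.86 1.658 2.295
v -3.019 2.187 2.047
v -3.448 2.71 2.979
v -3.191 1.853 3.381
v -3.754 1.984 3.563
v -3.912 2.514 3.315
v -3.002 2.301 3.02
v -4.349 1.887 1.799
v -4.092 1.03 2.201
v -3.628 1.226 1.865
v -3.786 1.756 1.617
v -4.69 2.011 2.284
v -4.433 1.155 2.685
v -4.521 1.553 3.133
v -4.68 2.082 2.885
v -4.538 1.439 2.16
v -2.465 -1.704 2.151
v -2.168 -0.458 3.879
v -2.487 -0.973 1.628
v -2.19 0.273 3.355
v -1.01 -1.793 1.965
v -0.713 -0.547 3.692
v -1.032 -1.062 1.441
v -0.735 0.184 3.169
v -0.8 -1.468 -2.512
v -0.133 -1.763 -1.729
v -1.113 -2.426 -1.145
v -1.78 -2.132 -1.928
v -0.381 -1.242 -1.554
v -1.361 -1.906 -0.969
v -0.762 -0.793 -1.683
v -1.742 -1.457 -1.098
v -1.155 -0.558 -2.075
v -2.135 -1.222 -1.491
v -1.436 -0.613 -2.607
v -2.416 -1.276 -2.022
v -1.514 -0.938 -3.108
v -2.494 -1.602 -2.523
v -1.366 -1.432 -3.42
v -2.346 -2.096 -2.835
v -1.038 -1.938 -3.444
v -2.018 -2.601 -2.859
v -0.635 -2.294 -3.172
v -1.614 -2.958 -2.587
v -0.284 -2.388 -2.691
v -1.263 -3.052 -2.106
v -0.097 -2.19 -2.153
v -1.077 -2.854 -1.568
f 1 38 17
f 38 12 41
f 17 41 6
f 38 41 17
f 1 17 13
f 17 6 18
f 13 18 2
f 17 18 13
f 1 13 22
f 13 2 23
f 22 23 8
f 13 23 22
f 1 22 34
f 22 8 37
f 34 37 11
f 22 37 34
f 1 34 38
f 34 11 42
f 38 42 12
f 34 42 38
f 2 18 29
f 18 6 32
f 29 32 10
f 18 32 29
f 6 41 19
f 41 12 40
f 19 40 5
f 41 40 19
f 12 42 39
f 42 11 35
f 39 35 3
f 42 35 39
f 11 37 36
f 37 8 24
f 36 24 7
f 37 24 36
f 8 23 28
f 23 2 25
f 28 25 9
f 23 25 28
f 4 30 16
f 30 10 31
f 16 31 5
f 30 31 16
f 4 16 14
f 16 5 15
f 14 15 3
f 16 15 14
f 4 14 21
f 14 3 20
f 21 20 7
f 14 20 21
f 4 21 26
f 21 7 27
f 26 27 9
f 21 27 26
f 4 26 30
f 26 9 33
f 30 33 10
f 26 33 30
f 5 31 19
f 31 10 32
f 19 32 6
f 31 32 19
f 3 15 39
f 15 5 40
f 39 40 12
f 15 40 39
f 7 20 36
f 20 3 35
f 36 35 11
f 20 35 36
f 9 27 28
f 27 7 24
f 28 24 8
f 27 24 28
f 10 33 29
f 33 9 25
f 29 25 2
f 33 25 29
f 44 46 43
f 47 44 43
f 43 46 45
f 45 47 43
f 44 50 46
f 48 44 47
f 48 50 44
f 46 50 45
f 49 47 45
f 45 50 49
f 49 48 47
f 50 48 49
f 52 51 55
f 52 55 53
f 53 55 56
f 53 56 54
f 55 51 57
f 55 57 56
f 56 57 58
f 56 58 54
f 57 51 59
f 57 59 58
f 58 59 60
f 58 60 54
f 59 51 61
f 59 61 60
f 60 61 62
f 60 62 54
f 61 51 63
f 61 63 62
f 62 63 64
f 62 64 54
f 63 51 65
f 63 65 64
f 64 65 66
f 64 66 54
f 65 51 67
f 65 67 66
f 66 67 68
f 66 68 54
f 67 51 69
f 67 69 68
f 68 69 70
f 68 70 54
f 69 51 71
f 69 71 70
f 70 71 72
f 70 72 54
f 71 51 73
f 71 73 72
f 72 73 74
f 72 74 54
f 73 51 52
f 73 52 74
f 74 52 53
f 74 53 54



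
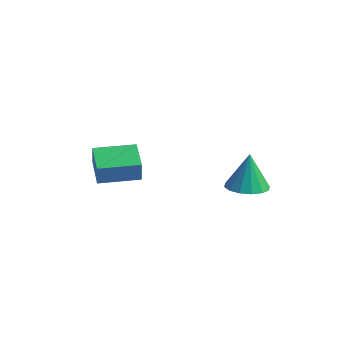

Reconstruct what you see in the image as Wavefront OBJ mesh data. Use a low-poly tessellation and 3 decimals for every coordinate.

v -2.054 -2.191 2.621
v -1.809 -2.409 3.817
v -3.377 -1.254 3.062
v -3.132 -1.473 4.258
v -0.828 -0.487 2.682
v -0.583 -0.706 3.878
v -2.151 0.449 3.123
v -1.906 0.231 4.319
v 3.368 2.238 2.841
v 4.347 2.671 2.847
v 3.212 2.562 4.839
v 4.003 3.095 2.752
v 3.489 3.289 2.68
v 2.943 3.201 2.652
v 2.511 2.856 2.674
v 2.308 2.344 2.741
v 2.39 1.805 2.835
v 2.734 1.381 2.93
v 3.248 1.187 3.002
v 3.794 1.275 3.031
v 4.226 1.621 3.008
v 4.428 2.132 2.941
f 2 4 1
f 5 2 1
f 1 4 3
f 3 5 1
f 2 8 4
f 6 2 5
f 6 8 2
f 4 8 3
f 7 5 3
f 3 8 7
f 7 6 5
f 8 6 7
f 10 9 12
f 10 12 11
f 12 9 13
f 12 13 11
f 13 9 14
f 13 14 11
f 14 9 15
f 14 15 11
f 15 9 16
f 15 16 11
f 16 9 17
f 16 17 11
f 17 9 18
f 17 18 11
f 18 9 19
f 18 19 11
f 19 9 20
f 19 20 11
f 20 9 21
f 20 21 11
f 21 9 22
f 21 22 11
f 22 9 10
f 22 10 11



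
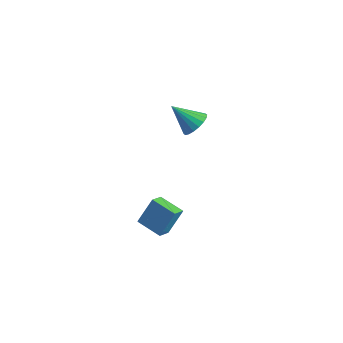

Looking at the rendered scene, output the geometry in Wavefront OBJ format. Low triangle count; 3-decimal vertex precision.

v 1.433 -3.942 0.064
v 1.593 -4.825 0.569
v 1.729 -3.066 1.502
v 1.889 -3.949 2.007
v 2.931 -3.871 -0.287
v 3.091 -4.754 0.218
v 3.227 -2.995 1.151
v 3.387 -3.878 1.656
v -1.287 3.506 1.547
v -0.601 3.4 2.197
v -2.593 2.934 2.833
v -0.722 3.801 2.252
v -0.955 4.144 2.168
v -1.254 4.36 1.961
v -1.558 4.407 1.672
v -1.809 4.276 1.358
v -1.957 3.992 1.082
v -1.972 3.611 0.898
v -1.851 3.21 0.842
v -1.618 2.867 0.927
v -1.32 2.651 1.134
v -1.015 2.604 1.423
v -0.764 2.735 1.737
v -0.616 3.019 2.013
f 2 4 1
f 5 2 1
f 1 4 3
f 3 5 1
f 2 8 4
f 6 2 5
f 6 8 2
f 4 8 3
f 7 5 3
f 3 8 7
f 7 6 5
f 8 6 7
f 10 9 12
f 10 12 11
f 12 9 13
f 12 13 11
f 13 9 14
f 13 14 11
f 14 9 15
f 14 15 11
f 15 9 16
f 15 16 11
f 16 9 17
f 16 17 11
f 17 9 18
f 17 18 11
f 18 9 19
f 18 19 11
f 19 9 20
f 19 20 11
f 20 9 21
f 20 21 11
f 21 9 22
f 21 22 11
f 22 9 23
f 22 23 11
f 23 9 24
f 23 24 11
f 24 9 10
f 24 10 11



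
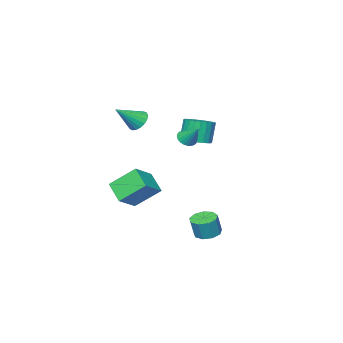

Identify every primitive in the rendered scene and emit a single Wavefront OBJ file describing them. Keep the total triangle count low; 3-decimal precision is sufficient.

v 0.957 3.434 -2.484
v 1.573 3.74 -2.66
v 1.879 3.752 -1.572
v 1.263 3.446 -1.396
v 1.239 4.08 -2.57
v 1.544 4.092 -1.482
v 0.772 4.118 -2.44
v 1.078 4.13 -1.352
v 0.393 3.836 -2.33
v 0.698 3.848 -1.242
v 0.277 3.366 -2.292
v 0.583 3.378 -1.204
v 0.48 2.927 -2.344
v 0.785 2.939 -1.256
v 0.906 2.726 -2.462
v 1.211 2.738 -1.374
v 1.356 2.856 -2.59
v 1.662 2.868 -1.502
v 1.62 3.257 -2.668
v 1.925 3.269 -1.58
v 0.558 1.483 3.268
v 1.045 1.277 3.452
v 0.602 2.357 4.132
v 1.114 1.421 3.303
v 1.098 1.575 3.148
v 1 1.715 3.012
v 0.834 1.819 2.914
v 0.627 1.873 2.871
v 0.409 1.867 2.888
v 0.214 1.802 2.962
v 0.071 1.69 3.083
v 0.003 1.545 3.233
v 0.019 1.392 3.387
v 0.117 1.252 3.523
v 0.282 1.147 3.621
v 0.49 1.094 3.664
v 0.708 1.1 3.647
v 0.903 1.164 3.573
v -0.605 -1.734 -1.605
v -0.882 -2.853 -0.811
v 0.664 -1.493 -0.823
v 0.387 -2.612 -0.029
v 0.313 -2.788 -2.771
v 0.036 -3.907 -1.977
v 1.582 -2.547 -1.989
v 1.305 -3.666 -1.195
v -1.041 0.381 2.39
v -0.351 0.753 2.629
v -0.729 0.632 3.909
v -1.419 0.259 3.67
v -0.548 1.003 2.595
v -0.926 0.881 3.875
v -0.82 1.158 2.529
v -1.198 1.036 3.809
v -1.126 1.195 2.442
v -1.504 1.073 3.722
v -1.419 1.108 2.348
v -1.797 0.986 3.628
v -1.654 0.91 2.259
v -2.032 0.788 3.539
v -1.796 0.631 2.191
v -2.174 0.509 3.471
v -1.823 0.315 2.153
v -2.201 0.193 3.433
v -1.731 0.008 2.151
v -2.109 -0.113 3.431
v -1.534 -0.241 2.185
v -1.912 -0.363 3.465
v -1.262 -0.396 2.251
v -1.64 -0.518 3.531
v -0.956 -0.433 2.338
v -1.334 -0.555 3.618
v -0.663 -0.346 2.432
v -1.041 -0.468 3.712
v -0.428 -0.148 2.521
v -0.806 -0.27 3.801
v -0.286 0.131 2.589
v -0.664 0.009 3.869
v -0.259 0.447 2.627
v -0.637 0.325 3.907
v -0.701 -3.639 2.836
v -0.262 -3.28 2.409
v 0.561 -3.981 3.844
v -0.362 -3.058 2.61
v -0.529 -2.951 2.855
v -0.731 -2.98 3.097
v -0.926 -3.14 3.287
v -1.076 -3.398 3.388
v -1.153 -3.705 3.38
v -1.139 -3.998 3.264
v -1.039 -4.221 3.063
v -0.872 -4.328 2.817
v -0.671 -4.299 2.575
v -0.475 -4.139 2.385
v -0.325 -3.88 2.284
v -0.249 -3.574 2.293
f 2 1 5
f 2 5 3
f 3 5 6
f 3 6 4
f 5 1 7
f 5 7 6
f 6 7 8
f 6 8 4
f 7 1 9
f 7 9 8
f 8 9 10
f 8 10 4
f 9 1 11
f 9 11 10
f 10 11 12
f 10 12 4
f 11 1 13
f 11 13 12
f 12 13 14
f 12 14 4
f 13 1 15
f 13 15 14
f 14 15 16
f 14 16 4
f 15 1 17
f 15 17 16
f 16 17 18
f 16 18 4
f 17 1 19
f 17 19 18
f 18 19 20
f 18 20 4
f 19 1 2
f 19 2 20
f 20 2 3
f 20 3 4
f 22 21 24
f 22 24 23
f 24 21 25
f 24 25 23
f 25 21 26
f 25 26 23
f 26 21 27
f 26 27 23
f 27 21 28
f 27 28 23
f 28 21 29
f 28 29 23
f 29 21 30
f 29 30 23
f 30 21 31
f 30 31 23
f 31 21 32
f 31 32 23
f 32 21 33
f 32 33 23
f 33 21 34
f 33 34 23
f 34 21 35
f 34 35 23
f 35 21 36
f 35 36 23
f 36 21 37
f 36 37 23
f 37 21 38
f 37 38 23
f 38 21 22
f 38 22 23
f 40 42 39
f 43 40 39
f 39 42 41
f 41 43 39
f 40 46 42
f 44 40 43
f 44 46 40
f 42 46 41
f 45 43 41
f 41 46 45
f 45 44 43
f 46 44 45
f 48 47 51
f 48 51 49
f 49 51 52
f 49 52 50
f 51 47 53
f 51 53 52
f 52 53 54
f 52 54 50
f 53 47 55
f 53 55 54
f 54 55 56
f 54 56 50
f 55 47 57
f 55 57 56
f 56 57 58
f 56 58 50
f 57 47 59
f 57 59 58
f 58 59 60
f 58 60 50
f 59 47 61
f 59 61 60
f 60 61 62
f 60 62 50
f 61 47 63
f 61 63 62
f 62 63 64
f 62 64 50
f 63 47 65
f 63 65 64
f 64 65 66
f 64 66 50
f 65 47 67
f 65 67 66
f 66 67 68
f 66 68 50
f 67 47 69
f 67 69 68
f 68 69 70
f 68 70 50
f 69 47 71
f 69 71 70
f 70 71 72
f 70 72 50
f 71 47 73
f 71 73 72
f 72 73 74
f 72 74 50
f 73 47 75
f 73 75 74
f 74 75 76
f 74 76 50
f 75 47 77
f 75 77 76
f 76 77 78
f 76 78 50
f 77 47 79
f 77 79 78
f 78 79 80
f 78 80 50
f 79 47 48
f 79 48 80
f 80 48 49
f 80 49 50
f 82 81 84
f 82 84 83
f 84 81 85
f 84 85 83
f 85 81 86
f 85 86 83
f 86 81 87
f 86 87 83
f 87 81 88
f 87 88 83
f 88 81 89
f 88 89 83
f 89 81 90
f 89 90 83
f 90 81 91
f 90 91 83
f 91 81 92
f 91 92 83
f 92 81 93
f 92 93 83
f 93 81 94
f 93 94 83
f 94 81 95
f 94 95 83
f 95 81 96
f 95 96 83
f 96 81 82
f 96 82 83



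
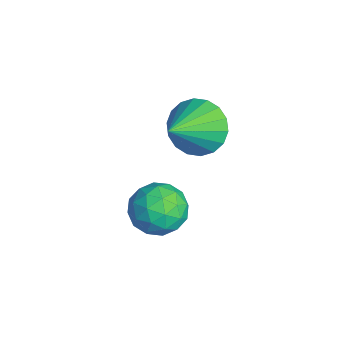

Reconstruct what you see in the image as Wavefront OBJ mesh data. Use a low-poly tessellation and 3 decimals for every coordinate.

v -1.819 2.291 -0.752
v -1.397 2.718 -1.414
v -1.403 1.022 -1.306
v -0.981 1.449 -1.968
v -0.669 1.501 -1.132
v -0.926 2.286 -0.79
v -1.874 1.454 -1.93
v -2.131 2.239 -1.588
v -1.431 2.201 -2.142
v -0.686 2.23 -1.649
v -2.114 1.51 -1.071
v -1.369 1.539 -0.578
v -1.645 2.616 -1.034
v -1.155 1.124 -1.686
v -0.972 1.155 -1.194
v -0.724 1.406 -1.584
v -1.368 2.362 -0.667
v -1.12 2.613 -1.056
v -0.692 1.897 -0.891
v -1.68 1.127 -1.664
v -1.432 1.378 -2.053
v -2.076 2.334 -1.136
v -1.828 2.585 -1.526
v -2.108 1.843 -1.829
v -1.417 2.563 -1.851
v -1.172 1.817 -2.177
v -1.697 1.821 -2.155
v -1.848 2.282 -1.954
v -0.979 2.58 -1.561
v -0.734 1.834 -1.887
v -0.551 1.865 -1.396
v -0.702 2.326 -1.195
v -0.999 2.277 -1.99
v -2.066 1.906 -0.833
v -1.821 1.16 -1.159
v -2.098 1.414 -1.525
v -2.249 1.875 -1.324
v -1.628 1.923 -0.543
v -1.383 1.177 -0.869
v -0.952 1.458 -0.766
v -1.103 1.919 -0.565
v -1.801 1.463 -0.73
v -2.159 3.149 1.291
v -1.433 3.692 1.135
v -1.141 2.091 2.349
v -1.603 3.861 1.468
v -1.883 3.888 1.765
v -2.218 3.769 1.968
v -2.541 3.528 2.037
v -2.789 3.211 1.959
v -2.912 2.882 1.748
v -2.885 2.606 1.447
v -2.715 2.438 1.115
v -2.435 2.41 0.817
v -2.1 2.529 0.614
v -1.777 2.771 0.545
v -1.529 3.087 0.623
v -1.407 3.416 0.834
f 1 38 17
f 38 12 41
f 17 41 6
f 38 41 17
f 1 17 13
f 17 6 18
f 13 18 2
f 17 18 13
f 1 13 22
f 13 2 23
f 22 23 8
f 13 23 22
f 1 22 34
f 22 8 37
f 34 37 11
f 22 37 34
f 1 34 38
f 34 11 42
f 38 42 12
f 34 42 38
f 2 18 29
f 18 6 32
f 29 32 10
f 18 32 29
f 6 41 19
f 41 12 40
f 19 40 5
f 41 40 19
f 12 42 39
f 42 11 35
f 39 35 3
f 42 35 39
f 11 37 36
f 37 8 24
f 36 24 7
f 37 24 36
f 8 23 28
f 23 2 25
f 28 25 9
f 23 25 28
f 4 30 16
f 30 10 31
f 16 31 5
f 30 31 16
f 4 16 14
f 16 5 15
f 14 15 3
f 16 15 14
f 4 14 21
f 14 3 20
f 21 20 7
f 14 20 21
f 4 21 26
f 21 7 27
f 26 27 9
f 21 27 26
f 4 26 30
f 26 9 33
f 30 33 10
f 26 33 30
f 5 31 19
f 31 10 32
f 19 32 6
f 31 32 19
f 3 15 39
f 15 5 40
f 39 40 12
f 15 40 39
f 7 20 36
f 20 3 35
f 36 35 11
f 20 35 36
f 9 27 28
f 27 7 24
f 28 24 8
f 27 24 28
f 10 33 29
f 33 9 25
f 29 25 2
f 33 25 29
f 44 43 46
f 44 46 45
f 46 43 47
f 46 47 45
f 47 43 48
f 47 48 45
f 48 43 49
f 48 49 45
f 49 43 50
f 49 50 45
f 50 43 51
f 50 51 45
f 51 43 52
f 51 52 45
f 52 43 53
f 52 53 45
f 53 43 54
f 53 54 45
f 54 43 55
f 54 55 45
f 55 43 56
f 55 56 45
f 56 43 57
f 56 57 45
f 57 43 58
f 57 58 45
f 58 43 44
f 58 44 45



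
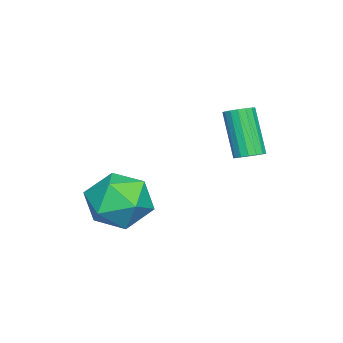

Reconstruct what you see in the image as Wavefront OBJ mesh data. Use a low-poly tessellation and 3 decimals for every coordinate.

v -0.36 3.2 2.892
v 0.117 3.3 3.125
v -0.583 2.7 4.82
v -1.06 2.6 4.588
v -0.012 3.523 3.15
v -0.712 2.922 4.846
v -0.221 3.671 3.117
v -0.921 3.071 4.812
v -0.462 3.712 3.032
v -1.162 3.112 4.727
v -0.679 3.635 2.915
v -1.379 3.035 4.61
v -0.823 3.459 2.793
v -1.523 2.859 4.488
v -0.861 3.223 2.693
v -1.562 2.623 4.389
v -0.785 2.983 2.64
v -1.485 2.382 4.335
v -0.611 2.791 2.644
v -1.311 2.191 4.339
v -0.379 2.694 2.705
v -1.079 2.094 4.4
v -0.143 2.713 2.809
v -0.843 2.112 4.504
v 0.043 2.843 2.932
v -0.657 2.242 4.627
v 0.137 3.055 3.046
v -0.563 2.455 4.741
v 1.288 0.186 2.015
v 2.377 0.293 1.409
v 0.823 -1.433 0.891
v 1.912 -1.326 0.285
v 1.896 -1.672 1.488
v 2.183 -0.672 2.182
v 1.017 -0.468 0.118
v 1.304 0.532 0.812
v 2.21 -0.111 0.237
v 2.753 -0.855 1.084
v 0.447 -0.285 1.216
v 0.99 -1.029 2.063
f 2 1 5
f 2 5 3
f 3 5 6
f 3 6 4
f 5 1 7
f 5 7 6
f 6 7 8
f 6 8 4
f 7 1 9
f 7 9 8
f 8 9 10
f 8 10 4
f 9 1 11
f 9 11 10
f 10 11 12
f 10 12 4
f 11 1 13
f 11 13 12
f 12 13 14
f 12 14 4
f 13 1 15
f 13 15 14
f 14 15 16
f 14 16 4
f 15 1 17
f 15 17 16
f 16 17 18
f 16 18 4
f 17 1 19
f 17 19 18
f 18 19 20
f 18 20 4
f 19 1 21
f 19 21 20
f 20 21 22
f 20 22 4
f 21 1 23
f 21 23 22
f 22 23 24
f 22 24 4
f 23 1 25
f 23 25 24
f 24 25 26
f 24 26 4
f 25 1 27
f 25 27 26
f 26 27 28
f 26 28 4
f 27 1 2
f 27 2 28
f 28 2 3
f 28 3 4
f 29 40 34
f 29 34 30
f 29 30 36
f 29 36 39
f 29 39 40
f 30 34 38
f 34 40 33
f 40 39 31
f 39 36 35
f 36 30 37
f 32 38 33
f 32 33 31
f 32 31 35
f 32 35 37
f 32 37 38
f 33 38 34
f 31 33 40
f 35 31 39
f 37 35 36
f 38 37 30



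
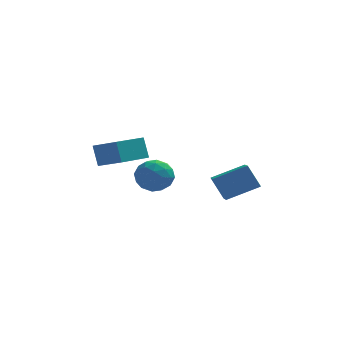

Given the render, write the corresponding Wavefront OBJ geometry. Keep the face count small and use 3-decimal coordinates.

v -4.964 2.403 -1.989
v -5.226 2.822 -0.862
v -3.75 3.781 -2.217
v -4.012 4.199 -1.091
v -3.828 1.501 -1.389
v -4.09 1.919 -0.263
v -2.614 2.878 -1.618
v -2.876 3.297 -0.491
v 0.266 1.94 -2.534
v 0.37 0.718 -2.102
v 1.847 2.322 -1.833
v 1.95 1.1 -1.402
v 0.87 1.58 -3.698
v 0.973 0.358 -3.267
v 2.45 1.962 -2.998
v 2.554 0.74 -2.566
v -3.304 2.598 -2.573
v -2.683 3.078 -1.938
v -2.017 2.002 -3.382
v -1.396 2.482 -2.747
v -1.948 1.702 -2.42
v -2.743 2.071 -1.92
v -1.957 3.009 -3.4
v -2.752 3.378 -2.9
v -1.85 3.332 -2.449
v -1.845 2.524 -1.844
v -2.855 2.556 -3.476
v -2.85 1.748 -2.871
v -3.107 2.891 -2.185
v -1.593 2.189 -3.135
v -1.918 1.731 -2.943
v -1.553 2.013 -2.57
v -3.142 2.299 -2.174
v -2.777 2.581 -1.801
v -2.345 1.772 -2.084
v -1.923 2.499 -3.519
v -1.558 2.781 -3.146
v -3.147 3.067 -2.75
v -2.782 3.349 -2.377
v -2.355 3.308 -3.236
v -2.252 3.322 -2.112
v -1.495 2.971 -2.587
v -1.825 3.281 -2.971
v -2.293 3.498 -2.677
v -2.249 2.847 -1.756
v -1.492 2.497 -2.231
v -1.817 2.038 -2.039
v -2.284 2.255 -1.746
v -1.759 2.996 -2.056
v -3.208 2.583 -3.089
v -2.451 2.233 -3.564
v -2.416 2.825 -3.574
v -2.883 3.042 -3.281
v -3.205 2.109 -2.733
v -2.448 1.758 -3.208
v -2.407 1.582 -2.643
v -2.875 1.799 -2.349
v -2.941 2.084 -3.264
f 2 4 1
f 5 2 1
f 1 4 3
f 3 5 1
f 2 8 4
f 6 2 5
f 6 8 2
f 4 8 3
f 7 5 3
f 3 8 7
f 7 6 5
f 8 6 7
f 10 12 9
f 13 10 9
f 9 12 11
f 11 13 9
f 10 16 12
f 14 10 13
f 14 16 10
f 12 16 11
f 15 13 11
f 11 16 15
f 15 14 13
f 16 14 15
f 17 54 33
f 54 28 57
f 33 57 22
f 54 57 33
f 17 33 29
f 33 22 34
f 29 34 18
f 33 34 29
f 17 29 38
f 29 18 39
f 38 39 24
f 29 39 38
f 17 38 50
f 38 24 53
f 50 53 27
f 38 53 50
f 17 50 54
f 50 27 58
f 54 58 28
f 50 58 54
f 18 34 45
f 34 22 48
f 45 48 26
f 34 48 45
f 22 57 35
f 57 28 56
f 35 56 21
f 57 56 35
f 28 58 55
f 58 27 51
f 55 51 19
f 58 51 55
f 27 53 52
f 53 24 40
f 52 40 23
f 53 40 52
f 24 39 44
f 39 18 41
f 44 41 25
f 39 41 44
f 20 46 32
f 46 26 47
f 32 47 21
f 46 47 32
f 20 32 30
f 32 21 31
f 30 31 19
f 32 31 30
f 20 30 37
f 30 19 36
f 37 36 23
f 30 36 37
f 20 37 42
f 37 23 43
f 42 43 25
f 37 43 42
f 20 42 46
f 42 25 49
f 46 49 26
f 42 49 46
f 21 47 35
f 47 26 48
f 35 48 22
f 47 48 35
f 19 31 55
f 31 21 56
f 55 56 28
f 31 56 55
f 23 36 52
f 36 19 51
f 52 51 27
f 36 51 52
f 25 43 44
f 43 23 40
f 44 40 24
f 43 40 44
f 26 49 45
f 49 25 41
f 45 41 18
f 49 41 45



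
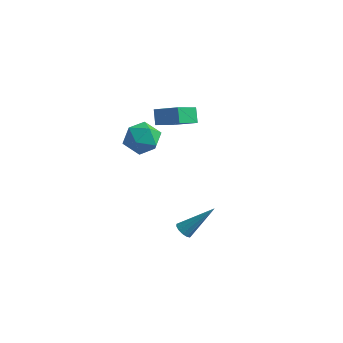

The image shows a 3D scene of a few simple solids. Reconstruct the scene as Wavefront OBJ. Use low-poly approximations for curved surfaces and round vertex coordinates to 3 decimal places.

v -3.761 -3.349 2.953
v -3.025 -2.676 2.588
v -2.535 -4.504 3.292
v -1.799 -3.831 2.927
v -2.31 -3.619 3.834
v -3.068 -2.905 3.624
v -2.492 -4.275 2.256
v -3.25 -3.561 2.046
v -2.241 -3.248 2.157
v -2.129 -2.842 3.132
v -3.431 -4.338 2.748
v -3.319 -3.932 3.723
v -2.55 -2.73 3.472
v -2.925 -2.278 4.218
v -2.526 -1.04 2.46
v -2.901 -0.588 3.206
v -1.319 -2.472 3.934
v -1.694 -2.02 4.68
v -1.295 -0.782 2.922
v -1.67 -0.33 3.668
v -0.48 -3.396 -3.311
v -0.119 -3.269 -3.677
v 0.68 -2.364 -1.809
v -0.318 -3.047 -3.676
v -0.569 -2.936 -3.558
v -0.792 -2.97 -3.362
v -0.916 -3.14 -3.15
v -0.901 -3.391 -2.989
v -0.752 -3.644 -2.93
v -0.518 -3.818 -2.992
v -0.271 -3.857 -3.156
v -0.09 -3.751 -3.368
v -0.034 -3.531 -3.563
f 1 12 6
f 1 6 2
f 1 2 8
f 1 8 11
f 1 11 12
f 2 6 10
f 6 12 5
f 12 11 3
f 11 8 7
f 8 2 9
f 4 10 5
f 4 5 3
f 4 3 7
f 4 7 9
f 4 9 10
f 5 10 6
f 3 5 12
f 7 3 11
f 9 7 8
f 10 9 2
f 14 16 13
f 17 14 13
f 13 16 15
f 15 17 13
f 14 20 16
f 18 14 17
f 18 20 14
f 16 20 15
f 19 17 15
f 15 20 19
f 19 18 17
f 20 18 19
f 22 21 24
f 22 24 23
f 24 21 25
f 24 25 23
f 25 21 26
f 25 26 23
f 26 21 27
f 26 27 23
f 27 21 28
f 27 28 23
f 28 21 29
f 28 29 23
f 29 21 30
f 29 30 23
f 30 21 31
f 30 31 23
f 31 21 32
f 31 32 23
f 32 21 33
f 32 33 23
f 33 21 22
f 33 22 23

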